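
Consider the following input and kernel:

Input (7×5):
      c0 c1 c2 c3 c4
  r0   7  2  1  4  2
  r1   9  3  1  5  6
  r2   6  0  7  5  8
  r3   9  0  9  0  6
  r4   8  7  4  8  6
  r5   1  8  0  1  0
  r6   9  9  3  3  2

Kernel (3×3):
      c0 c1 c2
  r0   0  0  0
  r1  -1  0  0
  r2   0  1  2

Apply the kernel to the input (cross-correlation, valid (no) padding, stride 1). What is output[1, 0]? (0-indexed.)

12

The receptive field on the input at this output position is [9 3 1 / 6 0 7 / 9 0 9]. Elementwise product with the kernel and sum: 6·-1 + 0·1 + 9·2.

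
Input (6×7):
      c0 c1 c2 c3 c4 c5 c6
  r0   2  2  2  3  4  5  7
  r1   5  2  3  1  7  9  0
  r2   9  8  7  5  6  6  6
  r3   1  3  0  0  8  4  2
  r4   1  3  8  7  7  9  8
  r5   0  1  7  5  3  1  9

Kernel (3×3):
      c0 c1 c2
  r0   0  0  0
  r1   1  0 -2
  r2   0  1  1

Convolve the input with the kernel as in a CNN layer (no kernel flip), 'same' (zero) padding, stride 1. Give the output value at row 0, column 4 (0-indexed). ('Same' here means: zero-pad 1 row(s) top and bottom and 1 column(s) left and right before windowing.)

9

The receptive field on the zero-padded input at this output position is [0 0 0 / 3 4 5 / 1 7 9]. Elementwise product with the kernel and sum: 3·1 + 5·-2 + 7·1 + 9·1.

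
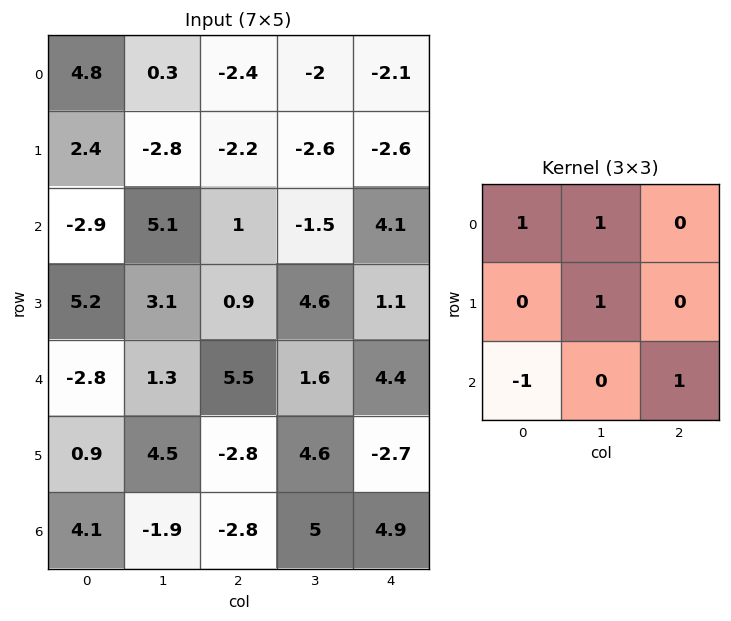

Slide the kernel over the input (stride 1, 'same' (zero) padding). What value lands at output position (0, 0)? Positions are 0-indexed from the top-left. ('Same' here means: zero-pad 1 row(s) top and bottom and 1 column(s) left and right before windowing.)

2

The receptive field on the zero-padded input at this output position is [0 0 0 / 0 4.8 0.3 / 0 2.4 -2.8]. Elementwise product with the kernel and sum: 0·1 + 0·1 + 4.8·1 + 0·-1 + -2.8·1.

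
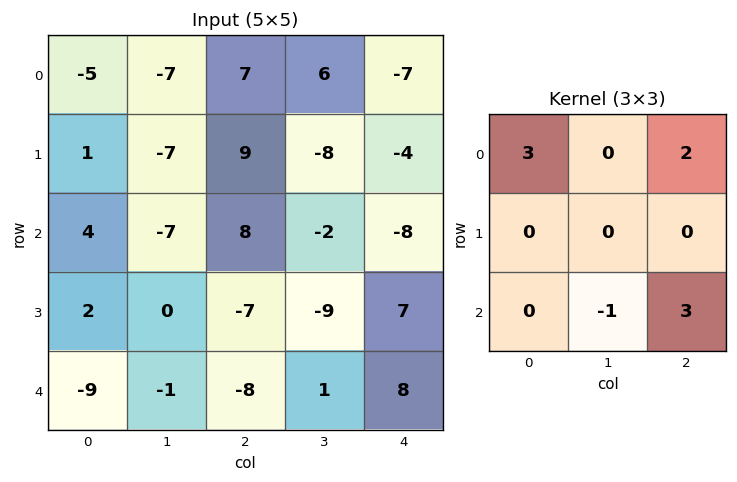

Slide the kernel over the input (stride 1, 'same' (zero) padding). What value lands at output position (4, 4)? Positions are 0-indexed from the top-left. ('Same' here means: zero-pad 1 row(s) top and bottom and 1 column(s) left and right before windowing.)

-27

The receptive field on the zero-padded input at this output position is [-9 7 0 / 1 8 0 / 0 0 0]. Elementwise product with the kernel and sum: -9·3 + 0·2 + 0·-1 + 0·3.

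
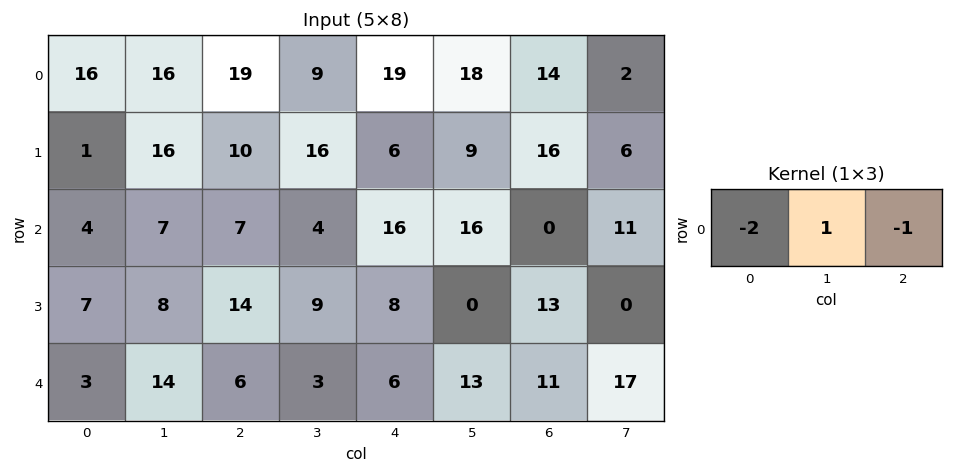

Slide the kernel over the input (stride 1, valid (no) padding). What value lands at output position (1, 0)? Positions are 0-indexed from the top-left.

4

The receptive field on the input at this output position is [1 16 10]. Elementwise product with the kernel and sum: 1·-2 + 16·1 + 10·-1.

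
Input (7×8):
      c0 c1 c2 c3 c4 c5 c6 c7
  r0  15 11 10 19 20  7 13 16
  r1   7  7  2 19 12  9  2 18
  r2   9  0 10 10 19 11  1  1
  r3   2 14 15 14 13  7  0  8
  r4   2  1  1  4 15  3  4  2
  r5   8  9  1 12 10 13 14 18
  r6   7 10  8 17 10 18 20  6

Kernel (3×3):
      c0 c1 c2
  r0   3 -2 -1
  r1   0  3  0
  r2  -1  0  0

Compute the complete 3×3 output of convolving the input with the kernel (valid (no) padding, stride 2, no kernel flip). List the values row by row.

Output[0,0]: The receptive field on the input at this output position is [15 11 10 / 7 7 2 / 9 0 10]. Elementwise product with the kernel and sum: 15·3 + 11·-2 + 10·-1 + 7·3 + 9·-1.

25 19 41
57 32 40
23 8 64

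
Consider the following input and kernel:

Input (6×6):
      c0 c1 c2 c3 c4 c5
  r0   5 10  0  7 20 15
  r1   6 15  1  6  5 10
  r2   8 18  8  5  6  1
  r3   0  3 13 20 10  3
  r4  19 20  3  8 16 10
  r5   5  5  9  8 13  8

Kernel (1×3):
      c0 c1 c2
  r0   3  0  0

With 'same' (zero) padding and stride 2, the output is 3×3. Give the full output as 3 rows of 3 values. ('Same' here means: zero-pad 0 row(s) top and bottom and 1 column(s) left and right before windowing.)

Output[0,0]: The receptive field on the zero-padded input at this output position is [0 5 10]. Elementwise product with the kernel and sum: 0·3.

0 30 21
0 54 15
0 60 24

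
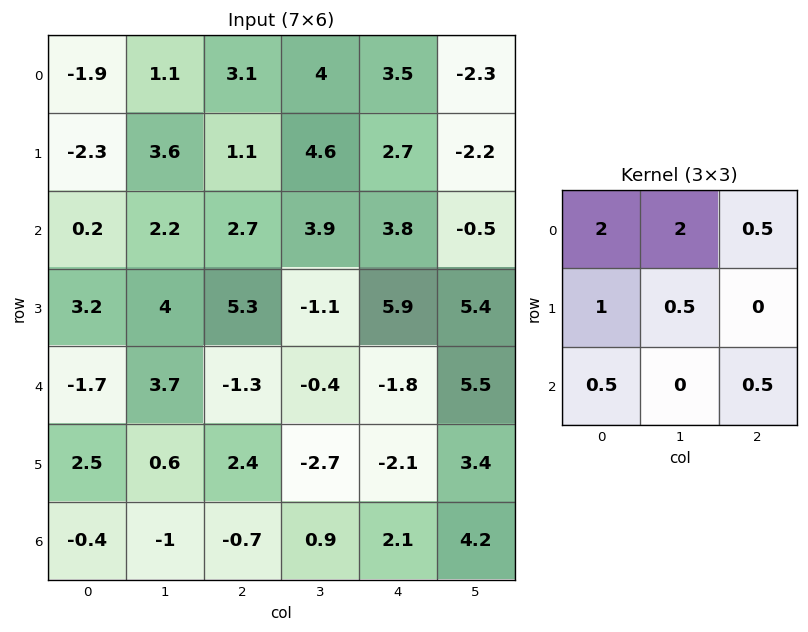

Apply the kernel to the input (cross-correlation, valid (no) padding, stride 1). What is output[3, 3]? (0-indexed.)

The receptive field on the input at this output position is [-1.1 5.9 5.4 / -0.4 -1.8 5.5 / -2.7 -2.1 3.4]. Elementwise product with the kernel and sum: -1.1·2 + 5.9·2 + 5.4·0.5 + -0.4·1 + -1.8·0.5 + -2.7·0.5 + 3.4·0.5.

11.35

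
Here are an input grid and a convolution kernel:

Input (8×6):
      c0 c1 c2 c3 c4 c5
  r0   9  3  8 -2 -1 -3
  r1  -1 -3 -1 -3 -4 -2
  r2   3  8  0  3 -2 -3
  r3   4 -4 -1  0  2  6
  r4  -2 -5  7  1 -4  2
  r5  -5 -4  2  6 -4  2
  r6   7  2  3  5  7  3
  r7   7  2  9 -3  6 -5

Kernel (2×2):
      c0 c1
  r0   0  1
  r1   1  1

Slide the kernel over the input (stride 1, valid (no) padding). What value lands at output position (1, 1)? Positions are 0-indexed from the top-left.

7

The receptive field on the input at this output position is [-3 -1 / 8 0]. Elementwise product with the kernel and sum: -1·1 + 8·1 + 0·1.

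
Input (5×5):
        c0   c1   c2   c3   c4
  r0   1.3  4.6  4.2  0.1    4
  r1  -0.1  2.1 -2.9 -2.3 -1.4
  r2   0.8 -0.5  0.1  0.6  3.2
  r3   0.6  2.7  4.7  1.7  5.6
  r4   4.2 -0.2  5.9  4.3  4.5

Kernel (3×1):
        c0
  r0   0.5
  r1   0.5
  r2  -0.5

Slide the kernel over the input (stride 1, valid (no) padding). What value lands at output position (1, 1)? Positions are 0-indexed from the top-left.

-0.55

The receptive field on the input at this output position is [2.1 / -0.5 / 2.7]. Elementwise product with the kernel and sum: 2.1·0.5 + -0.5·0.5 + 2.7·-0.5.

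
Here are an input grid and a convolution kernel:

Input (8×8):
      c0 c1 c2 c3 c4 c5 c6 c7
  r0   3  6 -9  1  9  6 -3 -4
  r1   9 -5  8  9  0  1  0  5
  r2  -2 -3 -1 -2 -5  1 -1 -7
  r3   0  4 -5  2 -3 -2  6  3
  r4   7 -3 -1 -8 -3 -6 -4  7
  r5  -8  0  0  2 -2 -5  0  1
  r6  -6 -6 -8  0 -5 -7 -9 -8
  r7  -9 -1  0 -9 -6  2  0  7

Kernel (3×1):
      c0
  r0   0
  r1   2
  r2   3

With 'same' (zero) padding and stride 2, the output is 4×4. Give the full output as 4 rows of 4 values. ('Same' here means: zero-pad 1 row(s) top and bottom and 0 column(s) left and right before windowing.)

33 6 18 -6
-4 -17 -19 16
-10 -2 -12 -8
-39 -16 -28 -18

Output[0,0]: The receptive field on the zero-padded input at this output position is [0 / 3 / 9]. Elementwise product with the kernel and sum: 3·2 + 9·3.
Output[0,1]: The receptive field on the zero-padded input at this output position is [0 / -9 / 8]. Elementwise product with the kernel and sum: -9·2 + 8·3.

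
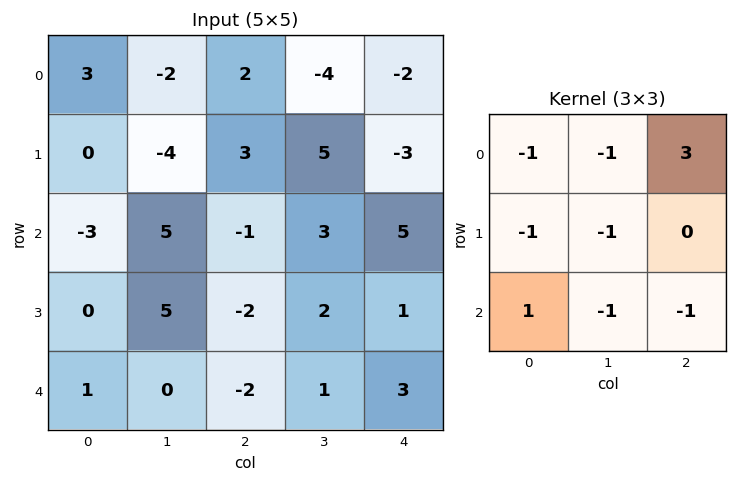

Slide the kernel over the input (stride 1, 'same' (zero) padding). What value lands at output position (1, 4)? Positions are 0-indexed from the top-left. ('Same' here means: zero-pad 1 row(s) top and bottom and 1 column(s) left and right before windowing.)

The receptive field on the zero-padded input at this output position is [-4 -2 0 / 5 -3 0 / 3 5 0]. Elementwise product with the kernel and sum: -4·-1 + -2·-1 + 0·3 + 5·-1 + -3·-1 + 3·1 + 5·-1 + 0·-1.

2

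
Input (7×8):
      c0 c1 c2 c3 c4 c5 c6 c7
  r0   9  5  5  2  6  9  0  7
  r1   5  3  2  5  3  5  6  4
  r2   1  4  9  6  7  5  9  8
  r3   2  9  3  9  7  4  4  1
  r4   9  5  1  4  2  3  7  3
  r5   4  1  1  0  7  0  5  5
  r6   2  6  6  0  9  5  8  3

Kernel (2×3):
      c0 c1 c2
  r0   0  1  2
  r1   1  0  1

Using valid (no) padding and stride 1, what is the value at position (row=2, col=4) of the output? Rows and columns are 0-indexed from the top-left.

34

The receptive field on the input at this output position is [7 5 9 / 7 4 4]. Elementwise product with the kernel and sum: 5·1 + 9·2 + 7·1 + 4·1.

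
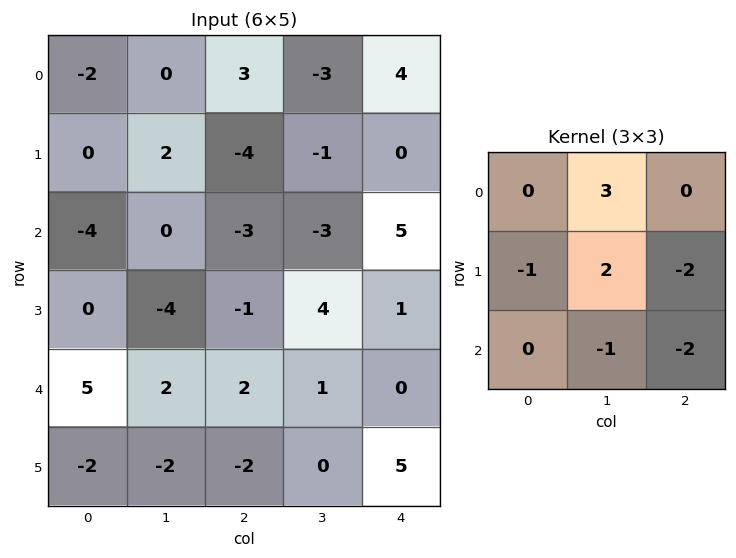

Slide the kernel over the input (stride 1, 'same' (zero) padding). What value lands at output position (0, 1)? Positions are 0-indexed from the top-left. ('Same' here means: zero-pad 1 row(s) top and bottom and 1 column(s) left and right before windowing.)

2

The receptive field on the zero-padded input at this output position is [0 0 0 / -2 0 3 / 0 2 -4]. Elementwise product with the kernel and sum: 0·3 + -2·-1 + 0·2 + 3·-2 + 2·-1 + -4·-2.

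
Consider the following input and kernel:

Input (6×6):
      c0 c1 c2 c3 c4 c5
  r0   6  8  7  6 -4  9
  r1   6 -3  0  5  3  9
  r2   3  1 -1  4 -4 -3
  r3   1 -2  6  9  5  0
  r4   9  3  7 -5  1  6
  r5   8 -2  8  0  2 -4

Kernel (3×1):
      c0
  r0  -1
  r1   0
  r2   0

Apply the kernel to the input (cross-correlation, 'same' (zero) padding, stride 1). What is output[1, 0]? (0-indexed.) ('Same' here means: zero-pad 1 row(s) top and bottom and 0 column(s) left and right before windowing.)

-6

The receptive field on the zero-padded input at this output position is [6 / 6 / 3]. Elementwise product with the kernel and sum: 6·-1.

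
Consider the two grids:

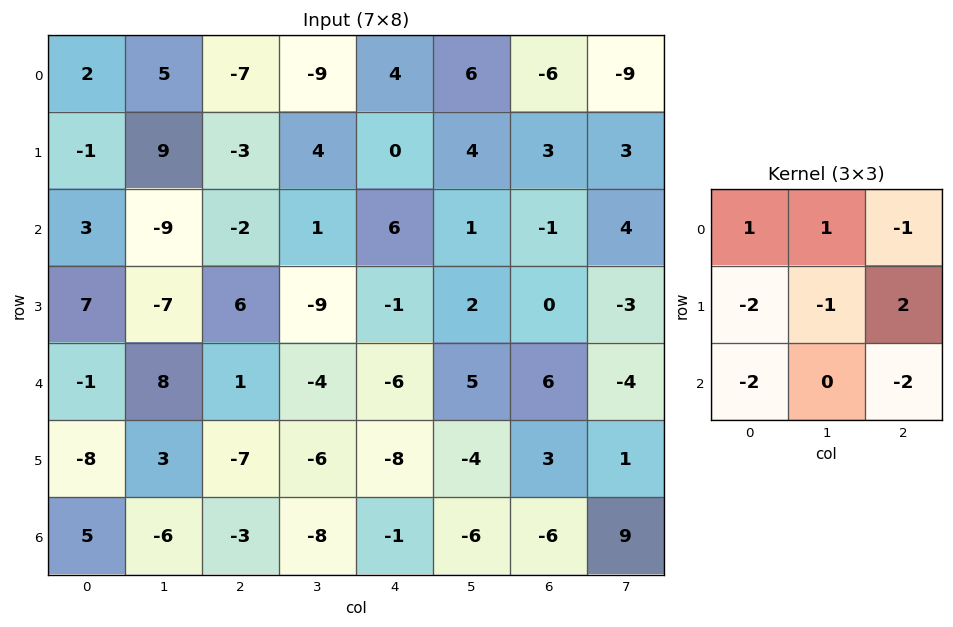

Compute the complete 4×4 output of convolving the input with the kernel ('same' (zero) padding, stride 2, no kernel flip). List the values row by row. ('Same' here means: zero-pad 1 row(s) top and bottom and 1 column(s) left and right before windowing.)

Output[0,0]: The receptive field on the zero-padded input at this output position is [0 0 0 / 0 2 5 / 0 -1 9]. Elementwise product with the kernel and sum: 0·1 + 0·1 + 0·-1 + 0·-2 + 2·-1 + 5·2 + 0·-2 + 9·-2.

-10 -47 10 -38
-17 56 8 13
25 -11 32 -13
-28 1 -5 34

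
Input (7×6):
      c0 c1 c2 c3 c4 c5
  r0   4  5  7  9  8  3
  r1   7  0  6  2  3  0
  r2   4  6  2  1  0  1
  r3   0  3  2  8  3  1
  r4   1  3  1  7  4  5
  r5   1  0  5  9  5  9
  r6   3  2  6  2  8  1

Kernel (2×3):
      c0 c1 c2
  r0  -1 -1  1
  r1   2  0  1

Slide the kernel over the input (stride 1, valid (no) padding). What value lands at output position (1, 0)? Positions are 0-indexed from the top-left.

9

The receptive field on the input at this output position is [7 0 6 / 4 6 2]. Elementwise product with the kernel and sum: 7·-1 + 0·-1 + 6·1 + 4·2 + 2·1.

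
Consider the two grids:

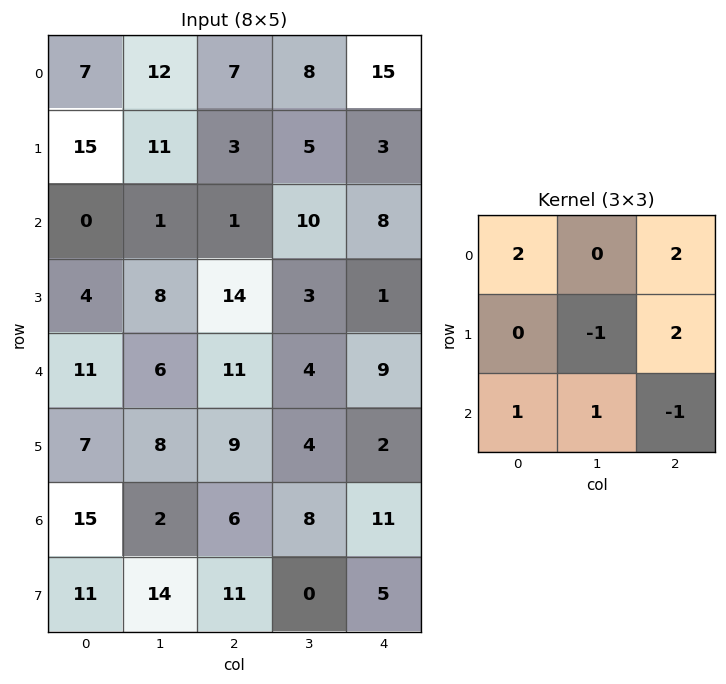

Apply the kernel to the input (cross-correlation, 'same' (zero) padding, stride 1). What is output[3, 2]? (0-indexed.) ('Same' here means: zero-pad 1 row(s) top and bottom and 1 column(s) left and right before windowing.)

The receptive field on the zero-padded input at this output position is [1 1 10 / 8 14 3 / 6 11 4]. Elementwise product with the kernel and sum: 1·2 + 10·2 + 14·-1 + 3·2 + 6·1 + 11·1 + 4·-1.

27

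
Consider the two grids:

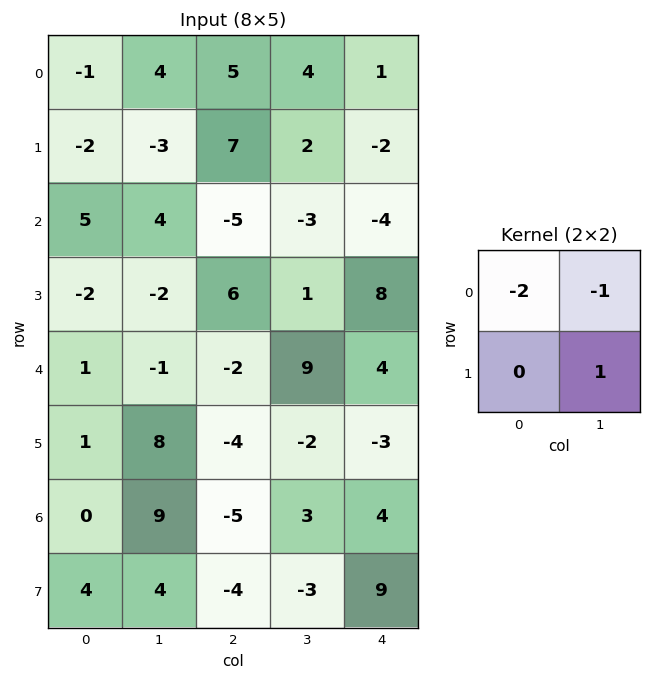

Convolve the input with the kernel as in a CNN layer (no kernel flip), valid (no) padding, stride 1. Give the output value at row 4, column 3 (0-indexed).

The receptive field on the input at this output position is [9 4 / -2 -3]. Elementwise product with the kernel and sum: 9·-2 + 4·-1 + -3·1.

-25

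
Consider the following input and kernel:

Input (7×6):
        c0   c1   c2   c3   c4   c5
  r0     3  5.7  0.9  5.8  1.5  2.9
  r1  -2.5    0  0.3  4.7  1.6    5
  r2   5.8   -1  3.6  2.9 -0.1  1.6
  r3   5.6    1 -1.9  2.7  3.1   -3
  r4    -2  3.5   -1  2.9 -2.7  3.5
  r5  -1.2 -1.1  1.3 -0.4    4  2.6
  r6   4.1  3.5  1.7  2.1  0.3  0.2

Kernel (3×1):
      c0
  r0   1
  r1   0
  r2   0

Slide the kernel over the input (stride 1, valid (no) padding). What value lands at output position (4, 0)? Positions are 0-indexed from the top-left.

The receptive field on the input at this output position is [-2 / -1.2 / 4.1]. Elementwise product with the kernel and sum: -2·1.

-2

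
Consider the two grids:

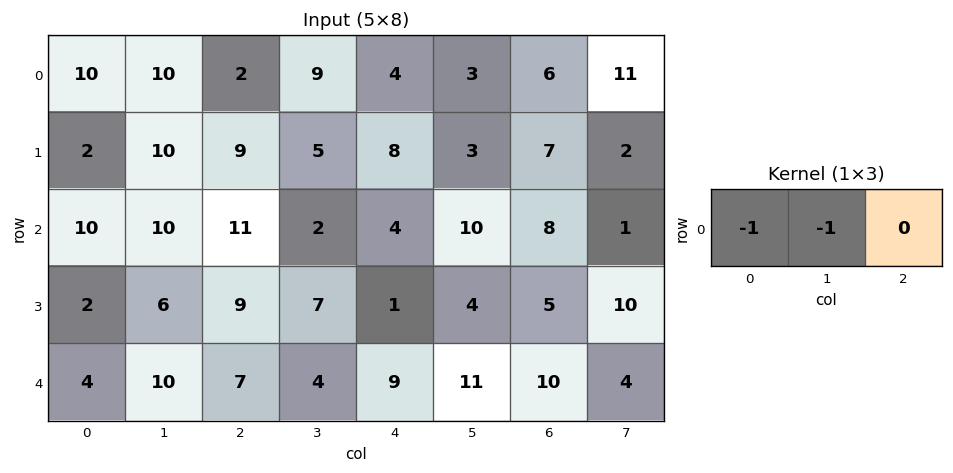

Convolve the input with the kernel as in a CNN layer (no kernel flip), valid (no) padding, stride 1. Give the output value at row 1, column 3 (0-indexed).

-13

The receptive field on the input at this output position is [5 8 3]. Elementwise product with the kernel and sum: 5·-1 + 8·-1.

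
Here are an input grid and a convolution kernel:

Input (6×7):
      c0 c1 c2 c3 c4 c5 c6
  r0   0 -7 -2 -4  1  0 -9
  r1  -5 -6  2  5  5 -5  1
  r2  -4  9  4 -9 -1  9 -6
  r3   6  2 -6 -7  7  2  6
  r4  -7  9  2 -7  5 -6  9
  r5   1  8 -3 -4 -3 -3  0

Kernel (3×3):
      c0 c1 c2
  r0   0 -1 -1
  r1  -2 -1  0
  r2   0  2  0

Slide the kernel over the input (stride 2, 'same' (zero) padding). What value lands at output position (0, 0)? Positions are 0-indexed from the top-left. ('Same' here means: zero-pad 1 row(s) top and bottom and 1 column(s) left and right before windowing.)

-10

The receptive field on the zero-padded input at this output position is [0 0 0 / 0 0 -7 / 0 -5 -6]. Elementwise product with the kernel and sum: 0·-1 + 0·-1 + 0·-2 + 0·-1 + -5·2.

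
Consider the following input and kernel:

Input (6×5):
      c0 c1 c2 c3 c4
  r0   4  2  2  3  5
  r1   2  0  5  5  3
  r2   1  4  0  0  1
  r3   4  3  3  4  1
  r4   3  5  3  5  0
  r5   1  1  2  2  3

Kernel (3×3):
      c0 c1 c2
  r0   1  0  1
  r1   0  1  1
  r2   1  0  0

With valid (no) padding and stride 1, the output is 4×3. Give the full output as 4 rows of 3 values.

Output[0,0]: The receptive field on the input at this output position is [4 2 2 / 2 0 5 / 1 4 0]. Elementwise product with the kernel and sum: 4·1 + 2·1 + 0·1 + 5·1 + 1·1.

12 19 15
15 8 12
10 16 9
16 16 11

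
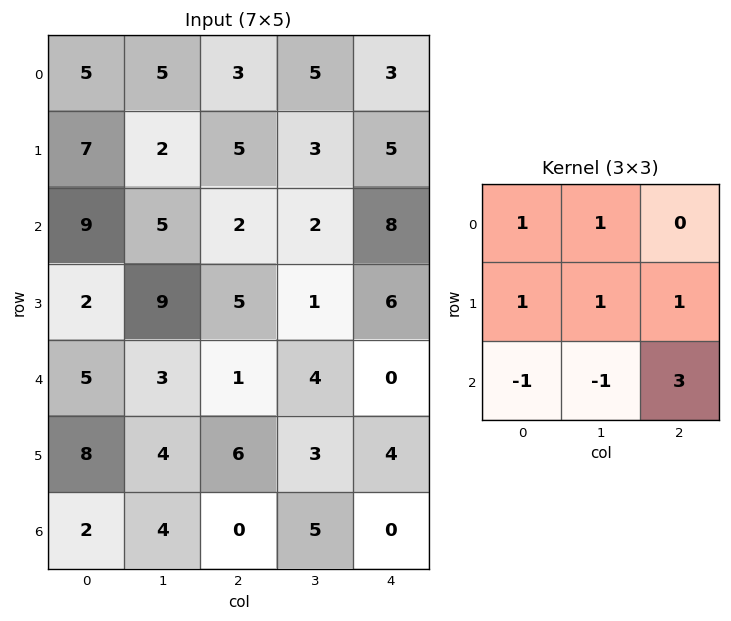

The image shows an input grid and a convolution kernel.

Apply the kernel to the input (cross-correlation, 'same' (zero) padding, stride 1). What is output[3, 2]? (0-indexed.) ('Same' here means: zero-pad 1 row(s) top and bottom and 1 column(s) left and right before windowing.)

30

The receptive field on the zero-padded input at this output position is [5 2 2 / 9 5 1 / 3 1 4]. Elementwise product with the kernel and sum: 5·1 + 2·1 + 9·1 + 5·1 + 1·1 + 3·-1 + 1·-1 + 4·3.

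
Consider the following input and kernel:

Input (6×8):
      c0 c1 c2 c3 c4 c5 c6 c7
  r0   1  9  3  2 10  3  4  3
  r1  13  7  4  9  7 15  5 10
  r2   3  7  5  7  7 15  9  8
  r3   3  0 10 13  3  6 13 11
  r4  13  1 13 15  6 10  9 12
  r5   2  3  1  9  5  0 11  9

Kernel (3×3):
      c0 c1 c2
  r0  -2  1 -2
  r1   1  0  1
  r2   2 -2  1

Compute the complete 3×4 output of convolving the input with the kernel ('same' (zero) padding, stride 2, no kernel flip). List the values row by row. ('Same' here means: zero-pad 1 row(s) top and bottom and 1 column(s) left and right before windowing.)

Output[0,0]: The receptive field on the zero-padded input at this output position is [0 0 0 / 0 1 9 / 0 13 7]. Elementwise product with the kernel and sum: 0·-2 + 0·1 + 0·-2 + 0·1 + 9·1 + 0·2 + 13·-2 + 7·1.

-10 26 24 36
0 -21 7 -25
3 13 -2 -12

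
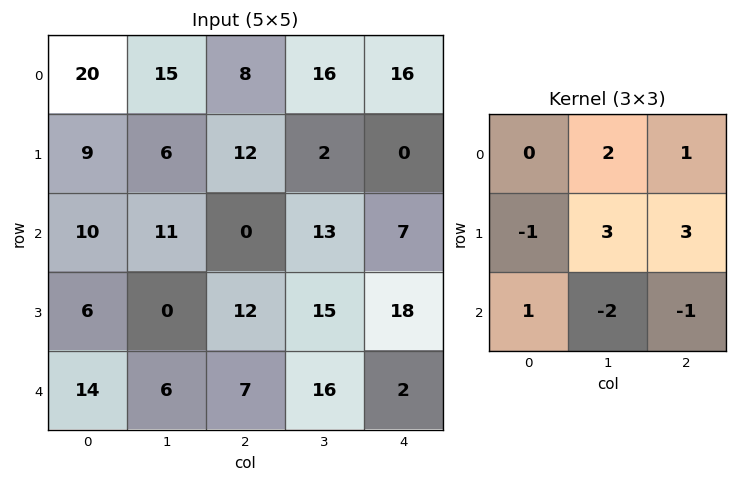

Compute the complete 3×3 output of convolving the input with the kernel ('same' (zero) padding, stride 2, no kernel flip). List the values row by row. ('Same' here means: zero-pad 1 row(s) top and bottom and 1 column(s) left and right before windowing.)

Output[0,0]: The receptive field on the zero-padded input at this output position is [0 0 0 / 0 20 15 / 0 9 6]. Elementwise product with the kernel and sum: 0·2 + 0·1 + 0·-1 + 20·3 + 15·3 + 0·1 + 9·-2 + 6·-1.
Output[0,1]: The receptive field on the zero-padded input at this output position is [0 0 0 / 15 8 16 / 6 12 2]. Elementwise product with the kernel and sum: 0·2 + 0·1 + 15·-1 + 8·3 + 16·3 + 6·1 + 12·-2 + 2·-1.

81 37 34
75 15 -13
72 102 26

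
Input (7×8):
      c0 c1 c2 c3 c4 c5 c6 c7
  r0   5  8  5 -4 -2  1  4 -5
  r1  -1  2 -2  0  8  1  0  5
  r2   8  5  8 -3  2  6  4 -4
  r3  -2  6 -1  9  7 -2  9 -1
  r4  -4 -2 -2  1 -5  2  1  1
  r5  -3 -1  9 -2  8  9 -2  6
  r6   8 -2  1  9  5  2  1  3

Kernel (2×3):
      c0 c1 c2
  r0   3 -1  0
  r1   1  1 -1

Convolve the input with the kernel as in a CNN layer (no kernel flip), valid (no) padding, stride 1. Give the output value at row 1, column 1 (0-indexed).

24

The receptive field on the input at this output position is [2 -2 0 / 5 8 -3]. Elementwise product with the kernel and sum: 2·3 + -2·-1 + 5·1 + 8·1 + -3·-1.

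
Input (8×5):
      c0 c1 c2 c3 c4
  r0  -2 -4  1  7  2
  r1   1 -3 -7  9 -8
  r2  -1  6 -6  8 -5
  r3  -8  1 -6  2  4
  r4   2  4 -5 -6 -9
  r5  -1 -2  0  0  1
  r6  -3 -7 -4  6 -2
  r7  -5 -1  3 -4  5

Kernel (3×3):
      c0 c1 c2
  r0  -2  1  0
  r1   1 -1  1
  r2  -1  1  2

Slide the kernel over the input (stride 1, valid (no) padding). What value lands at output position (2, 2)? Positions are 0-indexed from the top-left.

The receptive field on the input at this output position is [-6 8 -5 / -6 2 4 / -5 -6 -9]. Elementwise product with the kernel and sum: -6·-2 + 8·1 + -6·1 + 2·-1 + 4·1 + -5·-1 + -6·1 + -9·2.

-3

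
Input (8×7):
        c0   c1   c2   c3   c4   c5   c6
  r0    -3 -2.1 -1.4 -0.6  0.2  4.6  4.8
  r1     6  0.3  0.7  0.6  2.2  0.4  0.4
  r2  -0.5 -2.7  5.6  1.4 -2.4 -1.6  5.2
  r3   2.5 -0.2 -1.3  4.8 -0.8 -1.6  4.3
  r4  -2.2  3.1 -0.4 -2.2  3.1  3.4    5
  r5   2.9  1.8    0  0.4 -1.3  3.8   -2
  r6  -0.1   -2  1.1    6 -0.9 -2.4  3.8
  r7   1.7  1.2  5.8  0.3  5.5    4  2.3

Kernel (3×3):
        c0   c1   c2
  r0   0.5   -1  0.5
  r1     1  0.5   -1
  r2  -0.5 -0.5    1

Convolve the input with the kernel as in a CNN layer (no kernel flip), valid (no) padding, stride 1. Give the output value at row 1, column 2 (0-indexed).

The receptive field on the input at this output position is [0.7 0.6 2.2 / 5.6 1.4 -2.4 / -1.3 4.8 -0.8]. Elementwise product with the kernel and sum: 0.7·0.5 + 0.6·-1 + 2.2·0.5 + 5.6·1 + 1.4·0.5 + -2.4·-1 + -1.3·-0.5 + 4.8·-0.5 + -0.8·1.

7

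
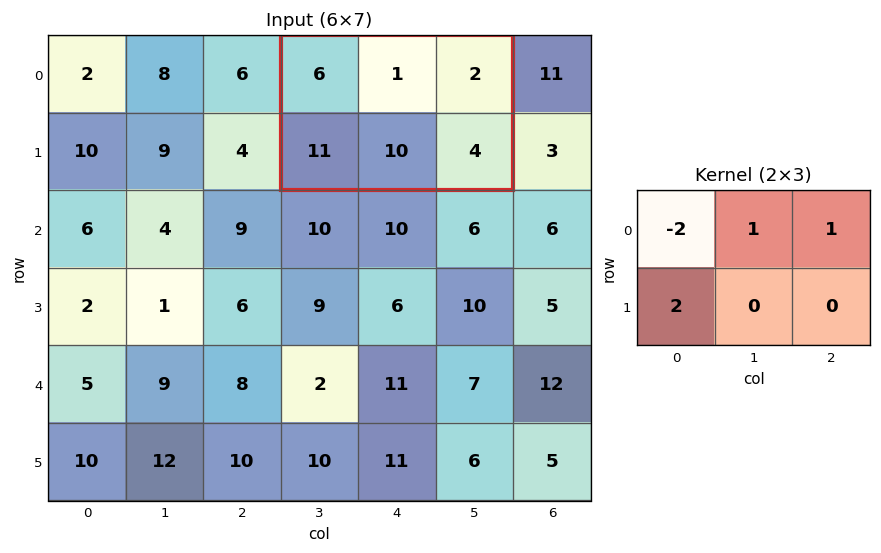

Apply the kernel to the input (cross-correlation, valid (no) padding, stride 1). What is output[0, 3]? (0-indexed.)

13

The receptive field on the input at this output position is [6 1 2 / 11 10 4]. Elementwise product with the kernel and sum: 6·-2 + 1·1 + 2·1 + 11·2.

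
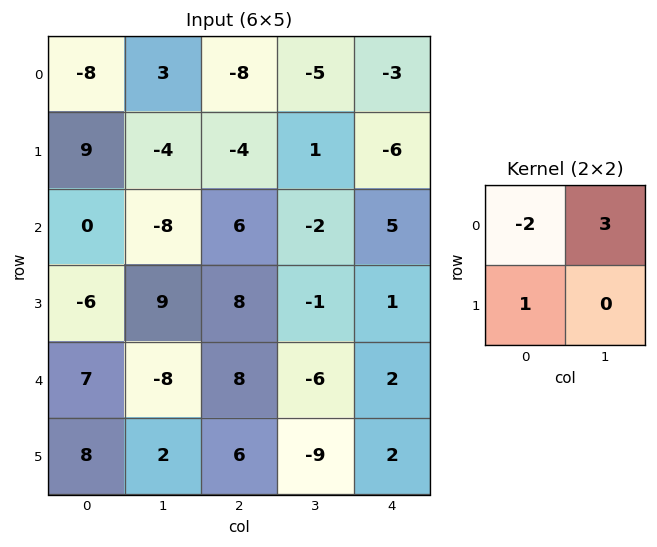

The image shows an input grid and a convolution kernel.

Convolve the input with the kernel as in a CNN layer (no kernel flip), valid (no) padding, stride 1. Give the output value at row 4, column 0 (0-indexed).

-30

The receptive field on the input at this output position is [7 -8 / 8 2]. Elementwise product with the kernel and sum: 7·-2 + -8·3 + 8·1.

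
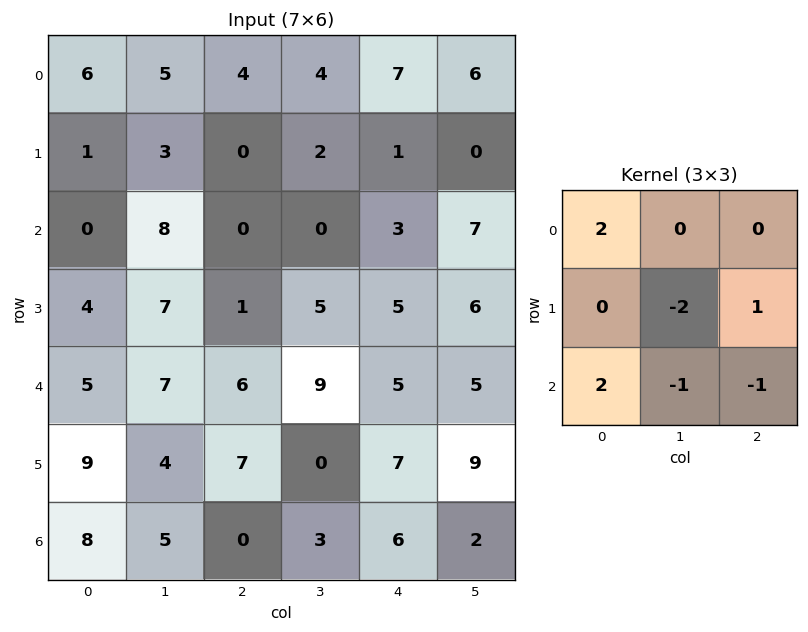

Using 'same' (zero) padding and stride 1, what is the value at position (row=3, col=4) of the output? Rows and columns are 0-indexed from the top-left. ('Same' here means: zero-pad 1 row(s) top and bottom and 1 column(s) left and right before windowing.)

4

The receptive field on the zero-padded input at this output position is [0 3 7 / 5 5 6 / 9 5 5]. Elementwise product with the kernel and sum: 0·2 + 5·-2 + 6·1 + 9·2 + 5·-1 + 5·-1.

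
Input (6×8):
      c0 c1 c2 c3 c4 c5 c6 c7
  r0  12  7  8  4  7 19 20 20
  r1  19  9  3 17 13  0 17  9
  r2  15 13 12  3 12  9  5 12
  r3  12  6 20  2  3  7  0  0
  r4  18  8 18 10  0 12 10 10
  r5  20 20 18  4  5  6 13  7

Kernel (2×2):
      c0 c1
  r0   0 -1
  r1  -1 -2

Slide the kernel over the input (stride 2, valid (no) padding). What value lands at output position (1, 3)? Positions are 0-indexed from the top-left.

-12

The receptive field on the input at this output position is [5 12 / 0 0]. Elementwise product with the kernel and sum: 12·-1 + 0·-1 + 0·-2.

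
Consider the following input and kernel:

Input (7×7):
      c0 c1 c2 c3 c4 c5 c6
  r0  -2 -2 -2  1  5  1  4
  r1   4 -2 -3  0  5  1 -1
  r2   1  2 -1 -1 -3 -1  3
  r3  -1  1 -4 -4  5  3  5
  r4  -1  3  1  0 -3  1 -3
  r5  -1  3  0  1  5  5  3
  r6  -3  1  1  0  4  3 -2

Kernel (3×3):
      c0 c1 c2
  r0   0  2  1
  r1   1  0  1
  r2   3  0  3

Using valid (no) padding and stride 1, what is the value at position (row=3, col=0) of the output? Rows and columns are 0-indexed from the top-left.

The receptive field on the input at this output position is [-1 1 -4 / -1 3 1 / -1 3 0]. Elementwise product with the kernel and sum: 1·2 + -4·1 + -1·1 + 1·1 + -1·3 + 0·3.

-5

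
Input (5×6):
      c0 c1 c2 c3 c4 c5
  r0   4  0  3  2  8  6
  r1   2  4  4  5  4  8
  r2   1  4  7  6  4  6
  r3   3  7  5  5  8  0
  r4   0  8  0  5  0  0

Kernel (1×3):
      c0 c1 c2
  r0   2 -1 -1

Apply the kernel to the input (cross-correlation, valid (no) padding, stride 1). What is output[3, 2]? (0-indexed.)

The receptive field on the input at this output position is [5 5 8]. Elementwise product with the kernel and sum: 5·2 + 5·-1 + 8·-1.

-3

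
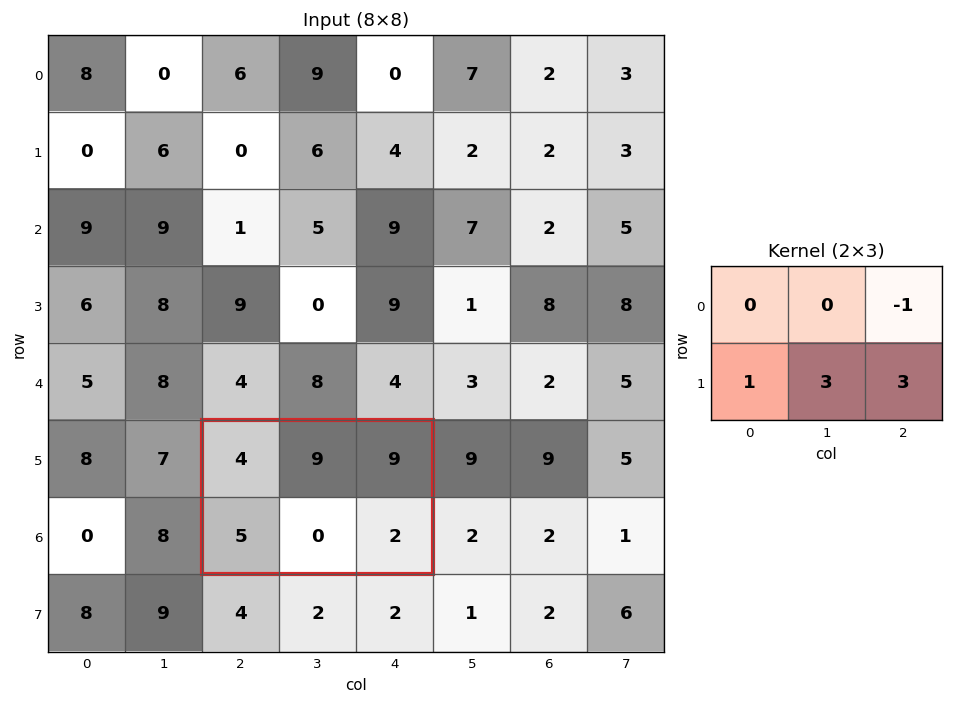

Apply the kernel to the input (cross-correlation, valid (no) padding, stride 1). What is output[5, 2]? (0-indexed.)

The receptive field on the input at this output position is [4 9 9 / 5 0 2]. Elementwise product with the kernel and sum: 9·-1 + 5·1 + 0·3 + 2·3.

2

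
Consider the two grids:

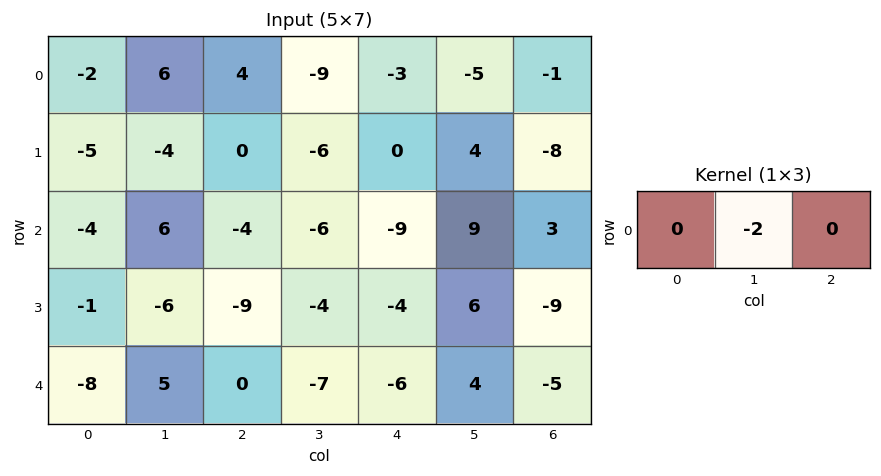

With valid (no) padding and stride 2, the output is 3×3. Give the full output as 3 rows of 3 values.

-12 18 10
-12 12 -18
-10 14 -8

Output[0,0]: The receptive field on the input at this output position is [-2 6 4]. Elementwise product with the kernel and sum: 6·-2.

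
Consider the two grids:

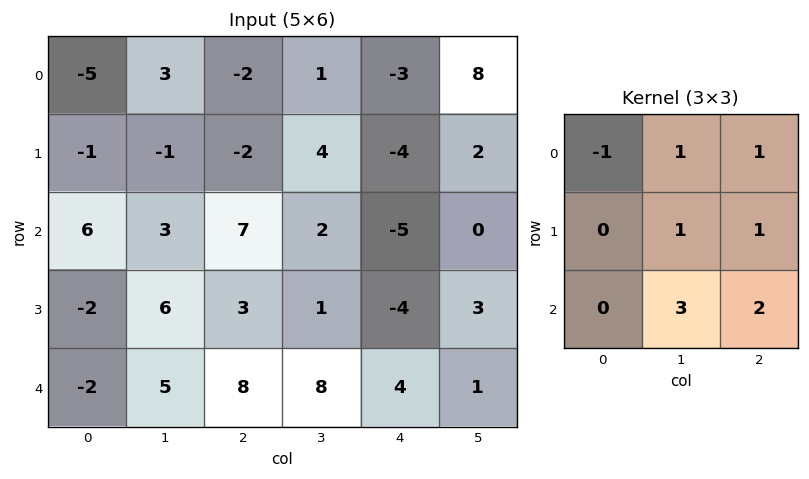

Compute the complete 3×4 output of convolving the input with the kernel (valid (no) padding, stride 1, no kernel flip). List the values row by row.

Output[0,0]: The receptive field on the input at this output position is [-5 3 -2 / -1 -1 -2 / 6 3 7]. Elementwise product with the kernel and sum: -5·-1 + 3·1 + -2·1 + -1·1 + -2·1 + 3·3 + 7·2.
Output[0,1]: The receptive field on the input at this output position is [3 -2 1 / -1 -2 4 / 3 7 2]. Elementwise product with the kernel and sum: 3·-1 + -2·1 + 1·1 + -2·1 + 4·1 + 7·3 + 2·2.

26 23 -4 -13
32 23 -6 -17
44 50 19 6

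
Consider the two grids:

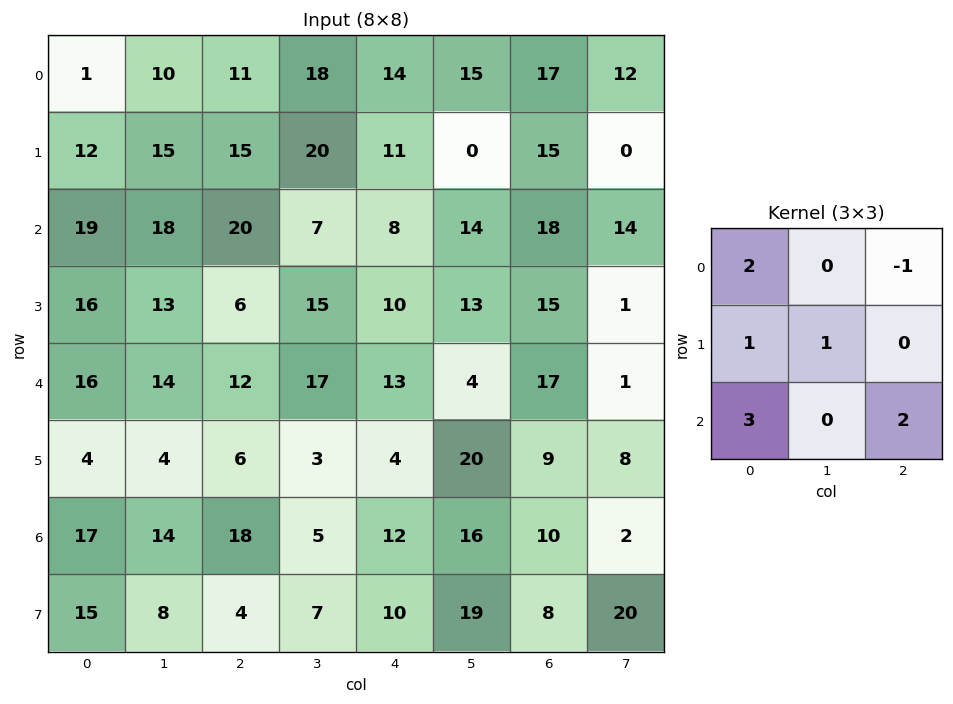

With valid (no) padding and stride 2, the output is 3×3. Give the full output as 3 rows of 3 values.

Output[0,0]: The receptive field on the input at this output position is [1 10 11 / 12 15 15 / 19 18 20]. Elementwise product with the kernel and sum: 1·2 + 11·-1 + 12·1 + 15·1 + 19·3 + 20·2.

115 119 82
119 115 94
115 98 89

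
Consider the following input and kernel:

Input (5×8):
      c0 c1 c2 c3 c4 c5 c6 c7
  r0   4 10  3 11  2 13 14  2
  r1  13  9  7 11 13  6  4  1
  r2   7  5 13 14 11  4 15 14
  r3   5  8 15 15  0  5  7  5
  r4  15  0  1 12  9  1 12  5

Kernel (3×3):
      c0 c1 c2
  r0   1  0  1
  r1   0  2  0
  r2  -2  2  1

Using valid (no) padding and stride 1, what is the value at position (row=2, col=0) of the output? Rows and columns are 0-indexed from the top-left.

7

The receptive field on the input at this output position is [7 5 13 / 5 8 15 / 15 0 1]. Elementwise product with the kernel and sum: 7·1 + 13·1 + 8·2 + 15·-2 + 0·2 + 1·1.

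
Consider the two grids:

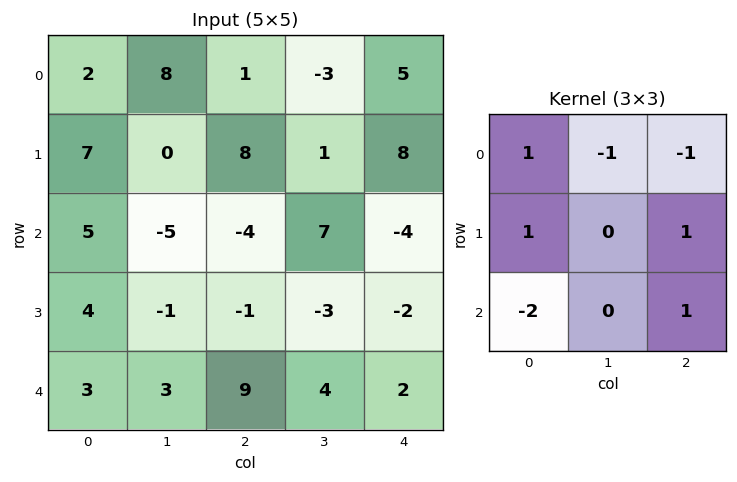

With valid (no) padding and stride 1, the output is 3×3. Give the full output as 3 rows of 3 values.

Output[0,0]: The receptive field on the input at this output position is [2 8 1 / 7 0 8 / 5 -5 -4]. Elementwise product with the kernel and sum: 2·1 + 8·-1 + 1·-1 + 7·1 + 8·1 + 5·-2 + -4·1.
Output[0,1]: The receptive field on the input at this output position is [8 1 -3 / 0 8 1 / -5 -4 7]. Elementwise product with the kernel and sum: 8·1 + 1·-1 + -3·-1 + 0·1 + 1·1 + -5·-2 + 7·1.

-6 28 19
-9 -8 -9
20 -14 -26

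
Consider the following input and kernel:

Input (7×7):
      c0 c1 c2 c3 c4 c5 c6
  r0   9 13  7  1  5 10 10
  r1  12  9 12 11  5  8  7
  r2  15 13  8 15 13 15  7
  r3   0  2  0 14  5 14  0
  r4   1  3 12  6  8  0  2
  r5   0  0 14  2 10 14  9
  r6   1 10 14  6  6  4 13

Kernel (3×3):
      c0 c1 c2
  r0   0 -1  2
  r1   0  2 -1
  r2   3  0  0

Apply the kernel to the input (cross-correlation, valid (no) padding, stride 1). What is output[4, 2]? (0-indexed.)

46

The receptive field on the input at this output position is [12 6 8 / 14 2 10 / 14 6 6]. Elementwise product with the kernel and sum: 6·-1 + 8·2 + 2·2 + 10·-1 + 14·3.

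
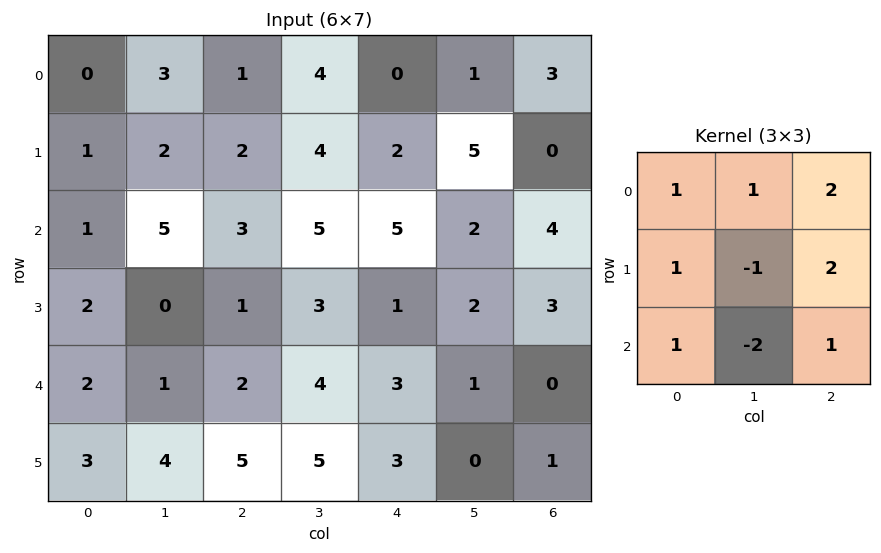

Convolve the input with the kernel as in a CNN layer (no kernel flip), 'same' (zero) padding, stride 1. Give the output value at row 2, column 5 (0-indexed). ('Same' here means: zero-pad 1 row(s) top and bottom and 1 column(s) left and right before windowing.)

18

The receptive field on the zero-padded input at this output position is [2 5 0 / 5 2 4 / 1 2 3]. Elementwise product with the kernel and sum: 2·1 + 5·1 + 0·2 + 5·1 + 2·-1 + 4·2 + 1·1 + 2·-2 + 3·1.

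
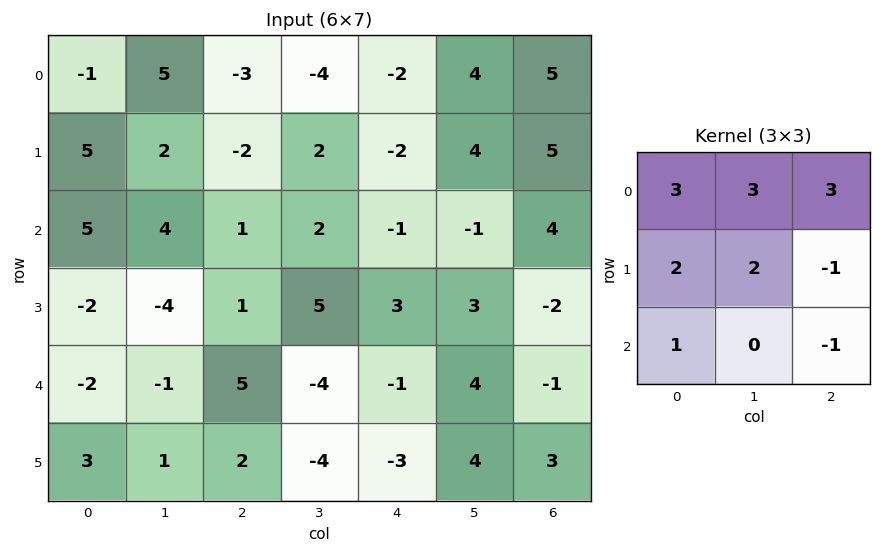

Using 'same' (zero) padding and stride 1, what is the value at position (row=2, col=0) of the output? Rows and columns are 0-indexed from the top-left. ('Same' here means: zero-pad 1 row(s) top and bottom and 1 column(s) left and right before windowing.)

The receptive field on the zero-padded input at this output position is [0 5 2 / 0 5 4 / 0 -2 -4]. Elementwise product with the kernel and sum: 0·3 + 5·3 + 2·3 + 0·2 + 5·2 + 4·-1 + 0·1 + -4·-1.

31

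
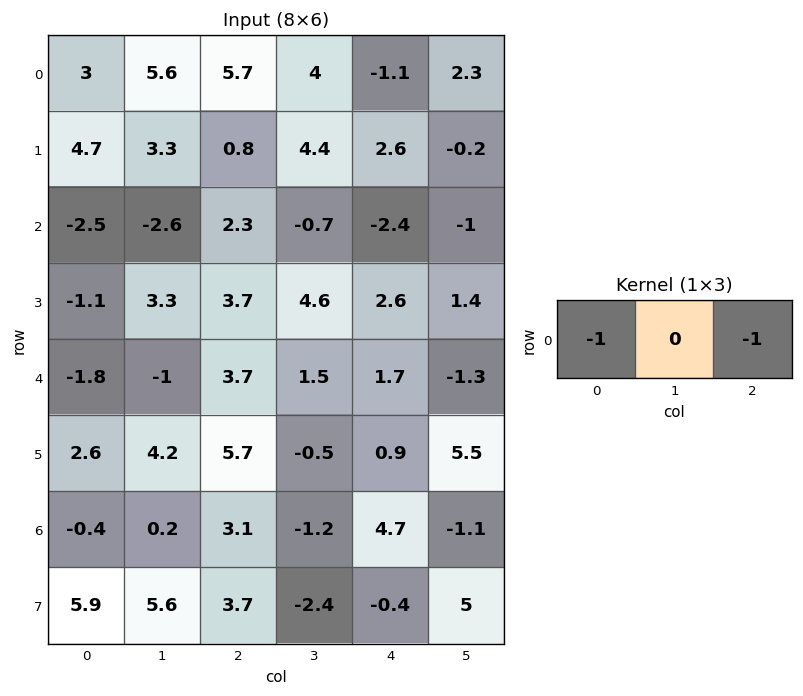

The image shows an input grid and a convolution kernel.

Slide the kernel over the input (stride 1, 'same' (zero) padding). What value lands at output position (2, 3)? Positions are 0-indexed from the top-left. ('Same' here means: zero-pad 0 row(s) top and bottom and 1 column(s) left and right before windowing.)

0.1

The receptive field on the zero-padded input at this output position is [2.3 -0.7 -2.4]. Elementwise product with the kernel and sum: 2.3·-1 + -2.4·-1.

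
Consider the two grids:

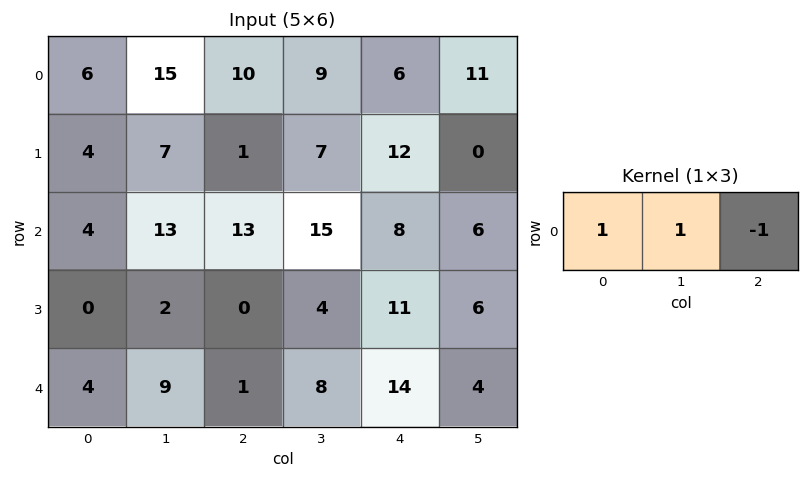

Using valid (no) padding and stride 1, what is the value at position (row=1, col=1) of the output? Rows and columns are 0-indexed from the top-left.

The receptive field on the input at this output position is [7 1 7]. Elementwise product with the kernel and sum: 7·1 + 1·1 + 7·-1.

1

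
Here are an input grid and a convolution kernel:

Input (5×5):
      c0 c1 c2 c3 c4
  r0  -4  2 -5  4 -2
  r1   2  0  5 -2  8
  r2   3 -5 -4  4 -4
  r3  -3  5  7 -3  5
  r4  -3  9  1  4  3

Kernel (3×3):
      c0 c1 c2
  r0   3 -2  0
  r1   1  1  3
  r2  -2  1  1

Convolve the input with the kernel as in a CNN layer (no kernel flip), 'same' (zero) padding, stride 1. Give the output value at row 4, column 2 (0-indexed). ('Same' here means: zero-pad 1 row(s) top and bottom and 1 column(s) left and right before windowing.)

The receptive field on the zero-padded input at this output position is [5 7 -3 / 9 1 4 / 0 0 0]. Elementwise product with the kernel and sum: 5·3 + 7·-2 + 9·1 + 1·1 + 4·3 + 0·-2 + 0·1 + 0·1.

23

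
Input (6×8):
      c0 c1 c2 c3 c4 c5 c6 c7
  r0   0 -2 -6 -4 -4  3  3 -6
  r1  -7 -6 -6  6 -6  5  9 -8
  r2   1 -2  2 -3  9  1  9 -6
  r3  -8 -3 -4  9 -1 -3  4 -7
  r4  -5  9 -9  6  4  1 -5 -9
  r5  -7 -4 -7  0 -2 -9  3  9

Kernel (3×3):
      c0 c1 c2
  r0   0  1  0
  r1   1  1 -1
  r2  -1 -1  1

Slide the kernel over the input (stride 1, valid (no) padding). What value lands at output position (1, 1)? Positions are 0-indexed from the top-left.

The receptive field on the input at this output position is [-6 -6 6 / -2 2 -3 / -3 -4 9]. Elementwise product with the kernel and sum: -6·1 + -2·1 + 2·1 + -3·-1 + -3·-1 + -4·-1 + 9·1.

13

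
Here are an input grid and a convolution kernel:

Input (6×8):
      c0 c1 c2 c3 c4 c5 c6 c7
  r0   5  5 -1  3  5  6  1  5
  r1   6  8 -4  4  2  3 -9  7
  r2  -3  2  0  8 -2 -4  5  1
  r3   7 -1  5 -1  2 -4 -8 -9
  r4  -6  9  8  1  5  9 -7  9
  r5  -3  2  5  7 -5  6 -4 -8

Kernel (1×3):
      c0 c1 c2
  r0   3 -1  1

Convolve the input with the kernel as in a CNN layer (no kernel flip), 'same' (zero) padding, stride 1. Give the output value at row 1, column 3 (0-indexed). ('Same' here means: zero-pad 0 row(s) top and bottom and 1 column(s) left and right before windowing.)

The receptive field on the zero-padded input at this output position is [-4 4 2]. Elementwise product with the kernel and sum: -4·3 + 4·-1 + 2·1.

-14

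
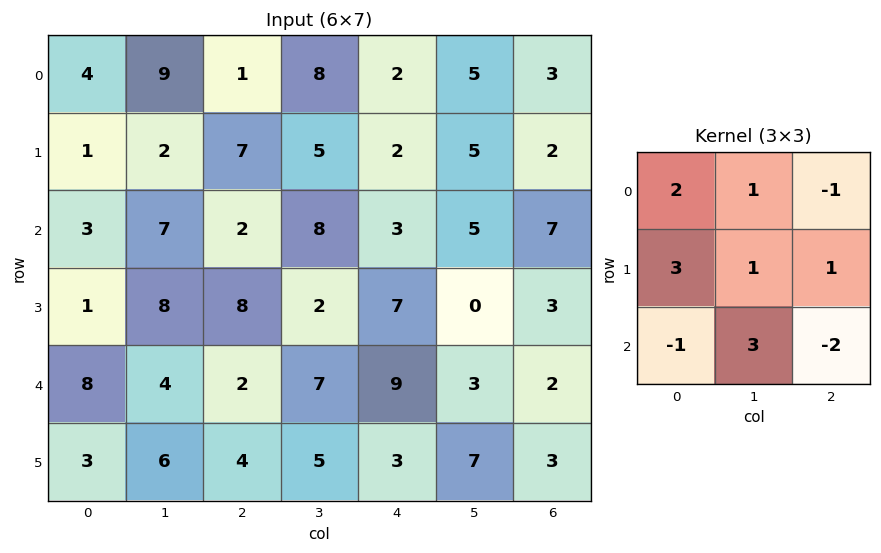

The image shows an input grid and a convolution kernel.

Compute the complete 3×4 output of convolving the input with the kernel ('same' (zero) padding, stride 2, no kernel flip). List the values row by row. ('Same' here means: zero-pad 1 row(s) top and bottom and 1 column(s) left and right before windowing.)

12 45 22 19
-4 49 58 43
2 39 34 16

Output[0,0]: The receptive field on the zero-padded input at this output position is [0 0 0 / 0 4 9 / 0 1 2]. Elementwise product with the kernel and sum: 0·2 + 0·1 + 0·-1 + 0·3 + 4·1 + 9·1 + 0·-1 + 1·3 + 2·-2.
Output[0,1]: The receptive field on the zero-padded input at this output position is [0 0 0 / 9 1 8 / 2 7 5]. Elementwise product with the kernel and sum: 0·2 + 0·1 + 0·-1 + 9·3 + 1·1 + 8·1 + 2·-1 + 7·3 + 5·-2.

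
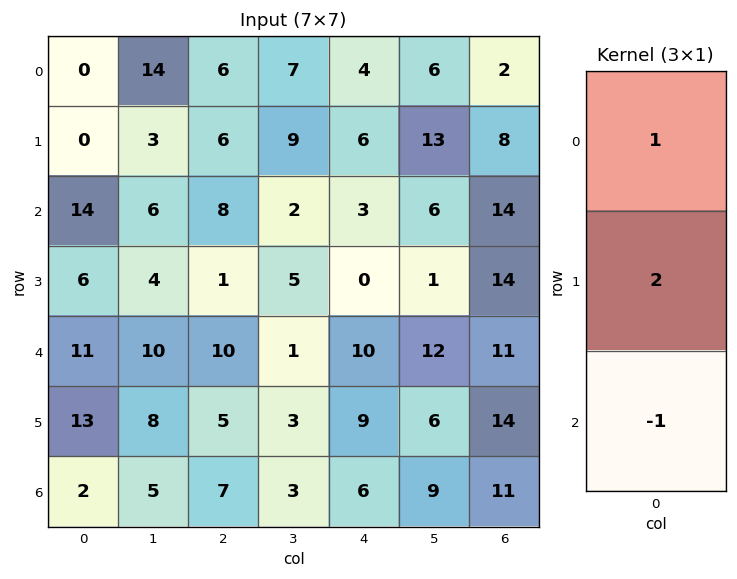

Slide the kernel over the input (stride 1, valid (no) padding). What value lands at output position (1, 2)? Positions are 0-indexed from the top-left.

The receptive field on the input at this output position is [6 / 8 / 1]. Elementwise product with the kernel and sum: 6·1 + 8·2 + 1·-1.

21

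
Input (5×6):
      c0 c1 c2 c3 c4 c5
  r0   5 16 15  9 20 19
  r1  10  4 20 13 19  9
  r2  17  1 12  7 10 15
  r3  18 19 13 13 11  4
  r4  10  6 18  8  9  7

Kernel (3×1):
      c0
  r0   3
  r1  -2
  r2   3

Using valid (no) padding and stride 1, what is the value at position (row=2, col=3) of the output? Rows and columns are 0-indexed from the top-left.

19

The receptive field on the input at this output position is [7 / 13 / 8]. Elementwise product with the kernel and sum: 7·3 + 13·-2 + 8·3.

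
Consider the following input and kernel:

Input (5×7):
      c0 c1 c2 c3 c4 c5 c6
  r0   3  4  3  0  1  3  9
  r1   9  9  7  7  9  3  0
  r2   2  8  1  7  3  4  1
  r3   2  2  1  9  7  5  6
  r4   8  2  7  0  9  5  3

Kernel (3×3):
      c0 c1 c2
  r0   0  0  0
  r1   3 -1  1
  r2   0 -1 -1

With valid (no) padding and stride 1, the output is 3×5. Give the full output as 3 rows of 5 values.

16 19 13 8 19
-4 20 -17 10 -5
-4 7 -8 11 14

Output[0,0]: The receptive field on the input at this output position is [3 4 3 / 9 9 7 / 2 8 1]. Elementwise product with the kernel and sum: 9·3 + 9·-1 + 7·1 + 8·-1 + 1·-1.
Output[0,1]: The receptive field on the input at this output position is [4 3 0 / 9 7 7 / 8 1 7]. Elementwise product with the kernel and sum: 9·3 + 7·-1 + 7·1 + 1·-1 + 7·-1.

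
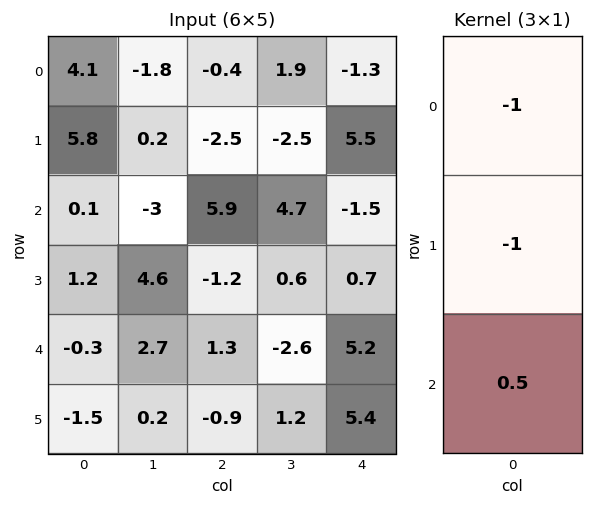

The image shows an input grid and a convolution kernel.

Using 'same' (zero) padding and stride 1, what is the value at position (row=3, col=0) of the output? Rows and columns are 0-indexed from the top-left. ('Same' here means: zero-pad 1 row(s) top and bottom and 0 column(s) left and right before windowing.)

-1.45

The receptive field on the zero-padded input at this output position is [0.1 / 1.2 / -0.3]. Elementwise product with the kernel and sum: 0.1·-1 + 1.2·-1 + -0.3·0.5.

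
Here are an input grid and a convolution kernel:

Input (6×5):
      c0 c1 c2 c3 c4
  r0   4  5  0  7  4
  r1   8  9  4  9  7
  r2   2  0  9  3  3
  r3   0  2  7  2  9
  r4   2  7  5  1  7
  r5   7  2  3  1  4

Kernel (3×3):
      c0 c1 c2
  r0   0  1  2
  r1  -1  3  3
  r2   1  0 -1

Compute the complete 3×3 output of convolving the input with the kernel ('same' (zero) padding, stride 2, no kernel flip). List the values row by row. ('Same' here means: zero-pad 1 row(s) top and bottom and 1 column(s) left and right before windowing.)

Output[0,0]: The receptive field on the zero-padded input at this output position is [0 0 0 / 0 4 5 / 0 8 9]. Elementwise product with the kernel and sum: 0·1 + 0·2 + 0·-1 + 4·3 + 5·3 + 0·1 + 9·-1.
Output[0,1]: The receptive field on the zero-padded input at this output position is [0 0 0 / 5 0 7 / 9 4 9]. Elementwise product with the kernel and sum: 0·1 + 0·2 + 5·-1 + 0·3 + 7·3 + 9·1 + 9·-1.

18 16 14
30 58 15
29 23 30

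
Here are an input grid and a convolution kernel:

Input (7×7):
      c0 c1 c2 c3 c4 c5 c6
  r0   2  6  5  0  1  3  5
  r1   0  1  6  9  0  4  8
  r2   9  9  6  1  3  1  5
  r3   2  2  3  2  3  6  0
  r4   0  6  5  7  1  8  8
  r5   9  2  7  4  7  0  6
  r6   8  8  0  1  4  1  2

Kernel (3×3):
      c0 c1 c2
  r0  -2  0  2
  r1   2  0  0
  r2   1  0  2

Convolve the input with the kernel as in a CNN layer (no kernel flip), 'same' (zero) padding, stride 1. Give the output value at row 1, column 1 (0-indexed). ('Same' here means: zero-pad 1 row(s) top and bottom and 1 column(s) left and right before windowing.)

The receptive field on the zero-padded input at this output position is [2 6 5 / 0 1 6 / 9 9 6]. Elementwise product with the kernel and sum: 2·-2 + 5·2 + 0·2 + 9·1 + 6·2.

27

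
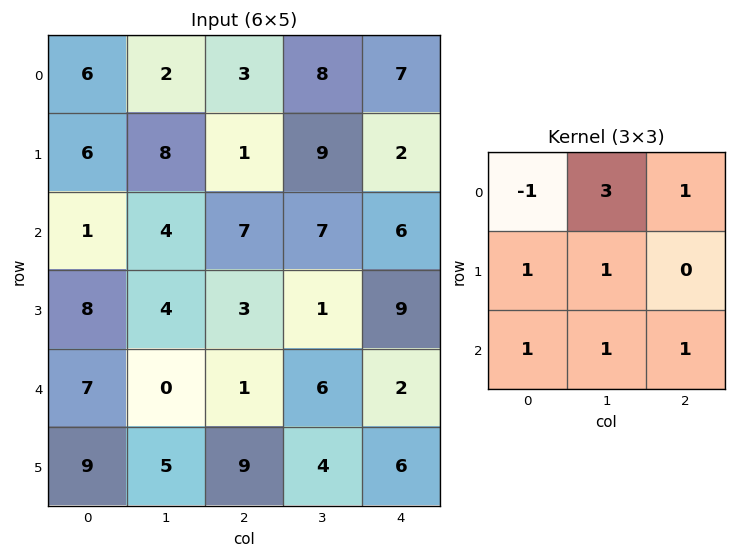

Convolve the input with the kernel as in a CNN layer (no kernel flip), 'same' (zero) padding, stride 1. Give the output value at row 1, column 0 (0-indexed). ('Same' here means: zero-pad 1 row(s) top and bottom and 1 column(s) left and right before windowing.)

31

The receptive field on the zero-padded input at this output position is [0 6 2 / 0 6 8 / 0 1 4]. Elementwise product with the kernel and sum: 0·-1 + 6·3 + 2·1 + 0·1 + 6·1 + 0·1 + 1·1 + 4·1.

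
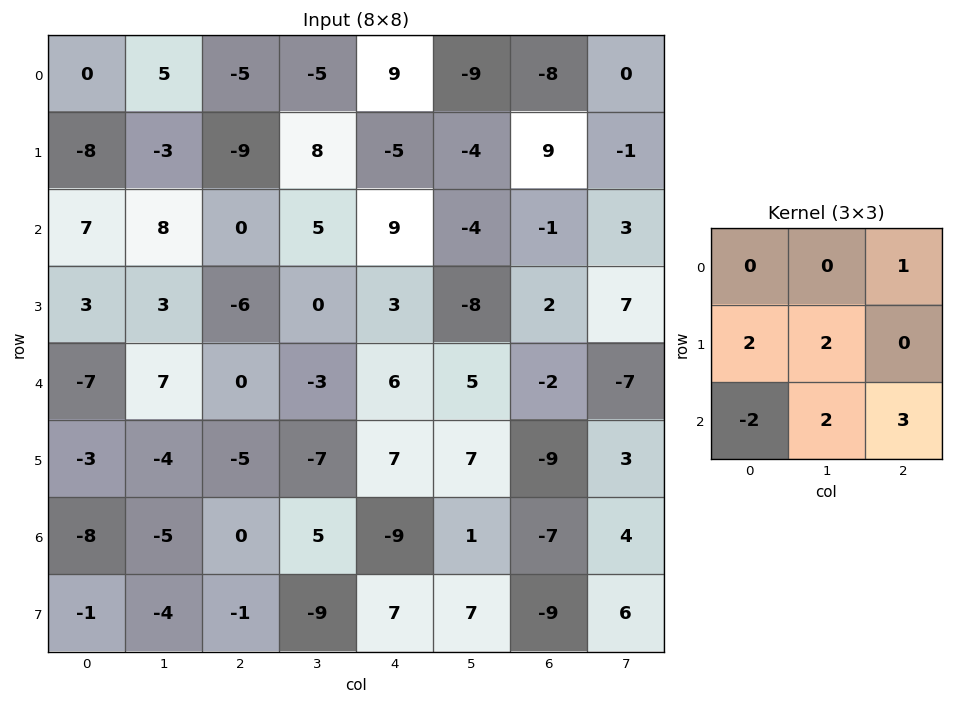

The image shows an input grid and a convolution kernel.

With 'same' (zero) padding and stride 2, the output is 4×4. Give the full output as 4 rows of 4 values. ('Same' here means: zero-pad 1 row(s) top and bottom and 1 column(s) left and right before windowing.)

-25 12 -30 -11
26 6 6 30
-29 -9 47 -10
-34 -38 52 -23

Output[0,0]: The receptive field on the zero-padded input at this output position is [0 0 0 / 0 0 5 / 0 -8 -3]. Elementwise product with the kernel and sum: 0·1 + 0·2 + 0·2 + 0·-2 + -8·2 + -3·3.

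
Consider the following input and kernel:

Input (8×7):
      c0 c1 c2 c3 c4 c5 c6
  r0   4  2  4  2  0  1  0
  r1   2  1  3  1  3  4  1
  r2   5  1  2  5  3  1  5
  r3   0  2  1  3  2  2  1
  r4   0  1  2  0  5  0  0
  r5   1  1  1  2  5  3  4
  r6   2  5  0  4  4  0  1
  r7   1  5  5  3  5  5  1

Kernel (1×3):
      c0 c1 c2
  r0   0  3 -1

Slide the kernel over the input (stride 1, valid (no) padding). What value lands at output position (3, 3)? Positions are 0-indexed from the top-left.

4

The receptive field on the input at this output position is [3 2 2]. Elementwise product with the kernel and sum: 2·3 + 2·-1.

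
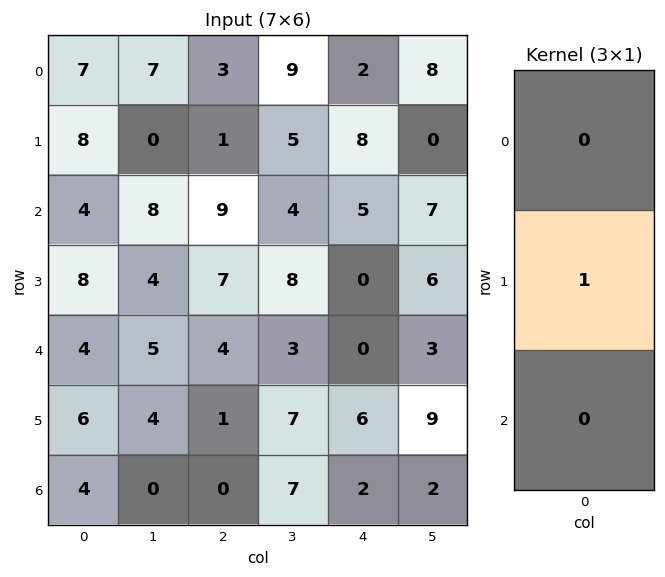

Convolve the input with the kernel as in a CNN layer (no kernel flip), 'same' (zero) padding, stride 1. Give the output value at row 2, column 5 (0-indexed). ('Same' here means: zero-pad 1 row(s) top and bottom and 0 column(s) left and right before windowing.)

7

The receptive field on the zero-padded input at this output position is [0 / 7 / 6]. Elementwise product with the kernel and sum: 7·1.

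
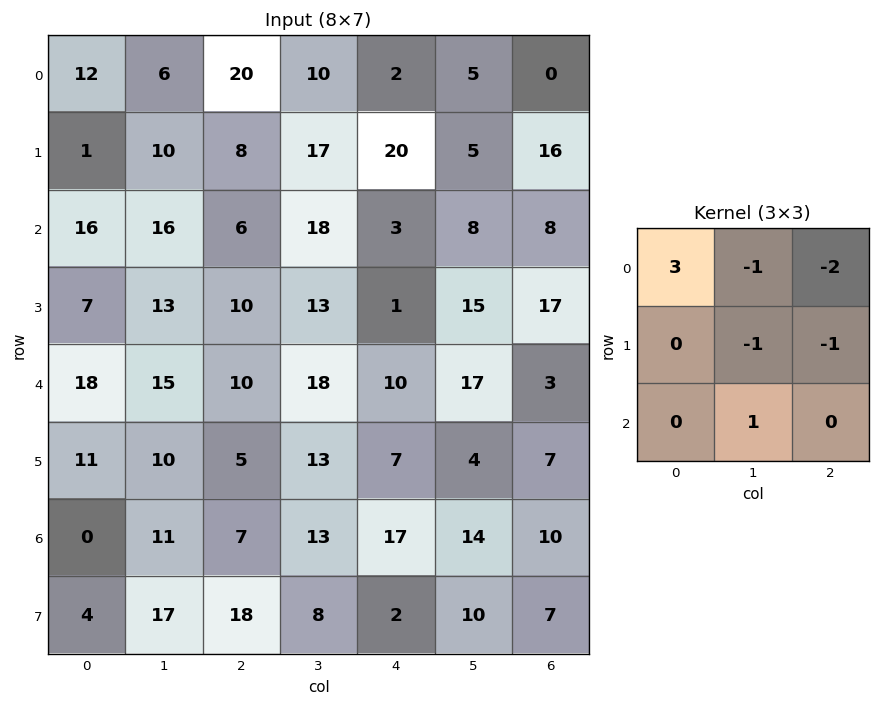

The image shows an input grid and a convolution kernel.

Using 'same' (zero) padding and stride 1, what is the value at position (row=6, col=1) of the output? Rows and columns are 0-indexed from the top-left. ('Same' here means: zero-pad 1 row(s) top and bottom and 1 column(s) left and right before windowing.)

The receptive field on the zero-padded input at this output position is [11 10 5 / 0 11 7 / 4 17 18]. Elementwise product with the kernel and sum: 11·3 + 10·-1 + 5·-2 + 11·-1 + 7·-1 + 17·1.

12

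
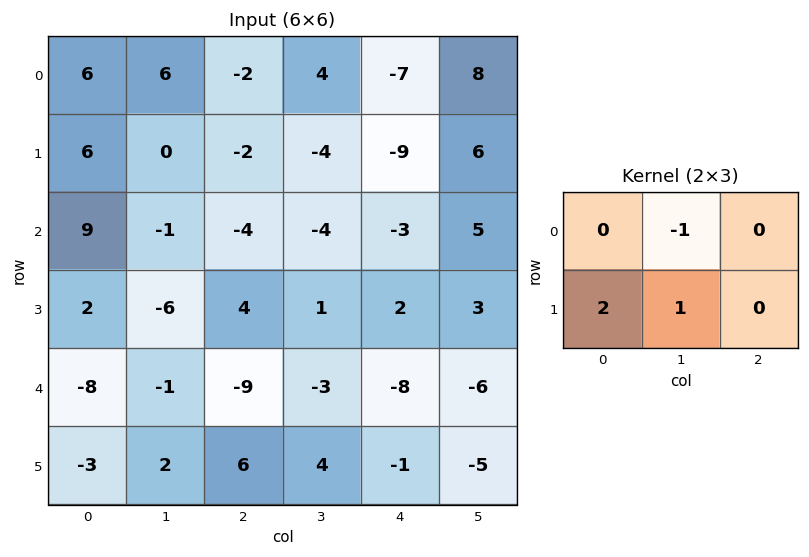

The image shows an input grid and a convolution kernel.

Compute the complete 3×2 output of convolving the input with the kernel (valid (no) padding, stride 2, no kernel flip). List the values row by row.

6 -12
-1 13
-3 19

Output[0,0]: The receptive field on the input at this output position is [6 6 -2 / 6 0 -2]. Elementwise product with the kernel and sum: 6·-1 + 6·2 + 0·1.
Output[0,1]: The receptive field on the input at this output position is [-2 4 -7 / -2 -4 -9]. Elementwise product with the kernel and sum: 4·-1 + -2·2 + -4·1.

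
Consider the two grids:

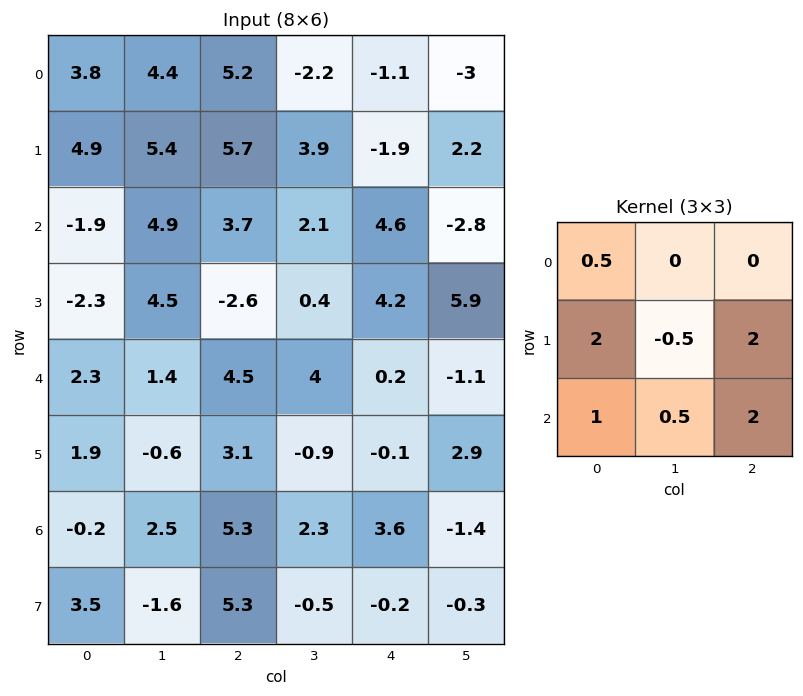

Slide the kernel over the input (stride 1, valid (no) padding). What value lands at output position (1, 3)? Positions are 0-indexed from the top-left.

The receptive field on the input at this output position is [3.9 -1.9 2.2 / 2.1 4.6 -2.8 / 0.4 4.2 5.9]. Elementwise product with the kernel and sum: 3.9·0.5 + 2.1·2 + 4.6·-0.5 + -2.8·2 + 0.4·1 + 4.2·0.5 + 5.9·2.

12.55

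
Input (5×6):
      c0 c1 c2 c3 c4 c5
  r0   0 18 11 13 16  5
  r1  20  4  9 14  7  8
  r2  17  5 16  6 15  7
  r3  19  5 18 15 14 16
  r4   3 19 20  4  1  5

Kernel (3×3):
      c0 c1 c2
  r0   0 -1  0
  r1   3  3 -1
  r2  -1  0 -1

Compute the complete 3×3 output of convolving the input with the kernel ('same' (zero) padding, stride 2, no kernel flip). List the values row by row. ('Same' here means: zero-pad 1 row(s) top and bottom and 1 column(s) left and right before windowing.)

-22 56 60
21 28 18
-29 95 -4

Output[0,0]: The receptive field on the zero-padded input at this output position is [0 0 0 / 0 0 18 / 0 20 4]. Elementwise product with the kernel and sum: 0·-1 + 0·3 + 0·3 + 18·-1 + 0·-1 + 4·-1.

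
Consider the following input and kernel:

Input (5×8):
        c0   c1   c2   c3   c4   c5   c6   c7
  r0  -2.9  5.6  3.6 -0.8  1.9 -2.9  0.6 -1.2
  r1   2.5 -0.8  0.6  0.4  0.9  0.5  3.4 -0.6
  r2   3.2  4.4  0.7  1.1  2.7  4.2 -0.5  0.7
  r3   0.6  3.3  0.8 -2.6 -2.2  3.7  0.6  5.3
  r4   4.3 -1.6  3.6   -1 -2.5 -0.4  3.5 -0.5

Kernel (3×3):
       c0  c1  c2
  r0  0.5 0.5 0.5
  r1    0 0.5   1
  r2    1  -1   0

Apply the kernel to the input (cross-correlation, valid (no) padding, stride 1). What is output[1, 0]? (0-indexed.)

1.35

The receptive field on the input at this output position is [2.5 -0.8 0.6 / 3.2 4.4 0.7 / 0.6 3.3 0.8]. Elementwise product with the kernel and sum: 2.5·0.5 + -0.8·0.5 + 0.6·0.5 + 4.4·0.5 + 0.7·1 + 0.6·1 + 3.3·-1.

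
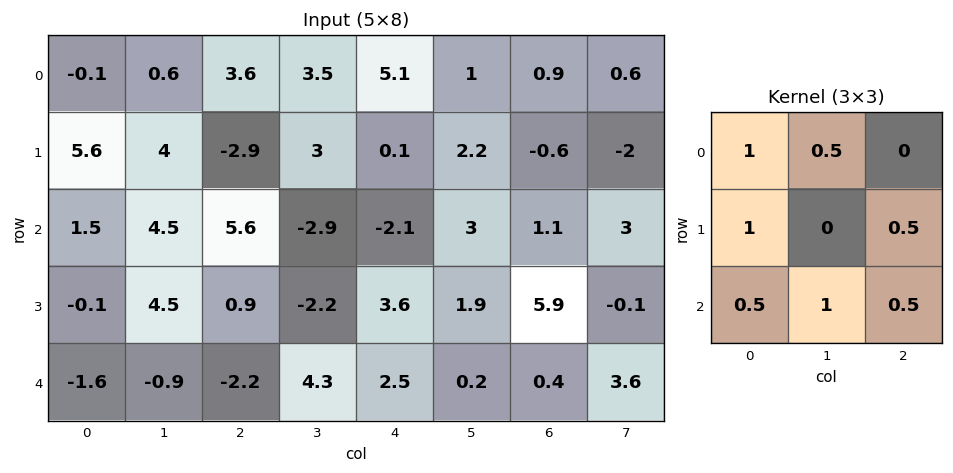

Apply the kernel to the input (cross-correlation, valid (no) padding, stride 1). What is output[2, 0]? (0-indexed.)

1.3

The receptive field on the input at this output position is [1.5 4.5 5.6 / -0.1 4.5 0.9 / -1.6 -0.9 -2.2]. Elementwise product with the kernel and sum: 1.5·1 + 4.5·0.5 + -0.1·1 + 0.9·0.5 + -1.6·0.5 + -0.9·1 + -2.2·0.5.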